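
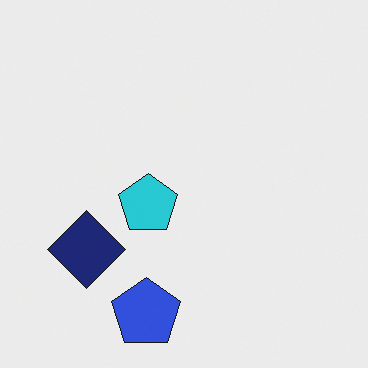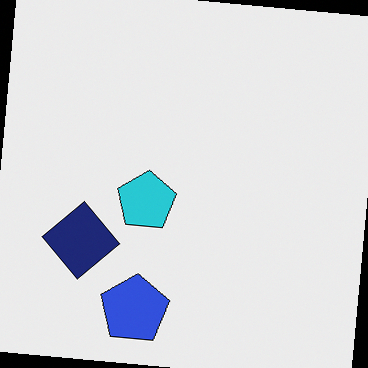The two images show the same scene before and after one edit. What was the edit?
Rotated clockwise by a small amount.

Every shape is tilted by the same angle and the image corners show triangular fill wedges — a whole-image rotation by a non-right angle.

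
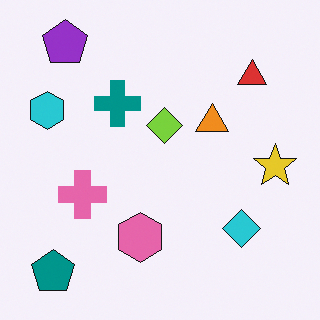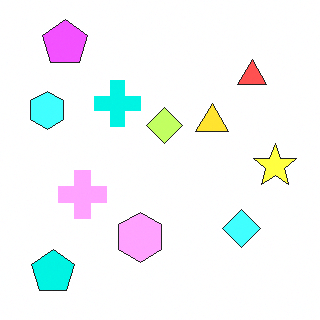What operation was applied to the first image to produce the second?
The image was noticeably brightened.

Every pixel — background and shapes alike — is uniformly brightened.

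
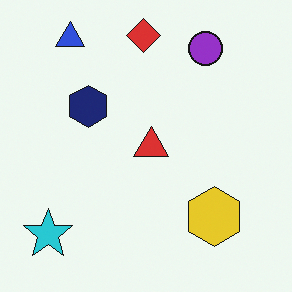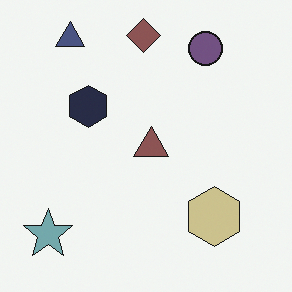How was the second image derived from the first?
The second image is the first made much more muted (saturation change).

All colors are more muted and greyish — a global saturation change.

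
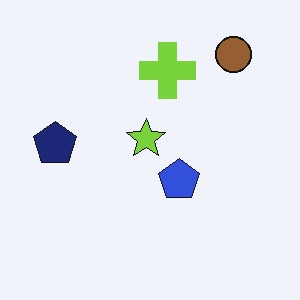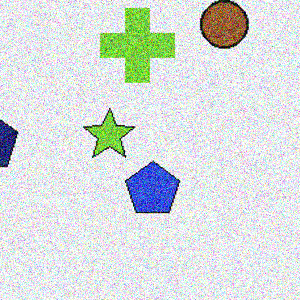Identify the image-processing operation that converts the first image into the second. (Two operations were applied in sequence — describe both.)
It was cropped slightly and scaled back up, then degraded with strong gaussian noise.

The visible shapes are larger and the field of view is narrower; shapes near the original edges may be partly or wholly outside the frame — a crop-and-rescale. Random speckle covers the whole image, including the flat background.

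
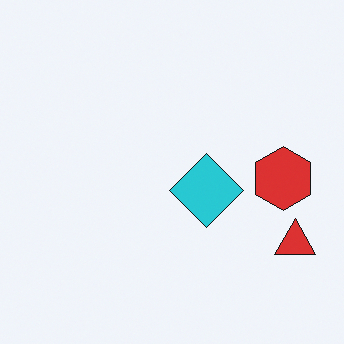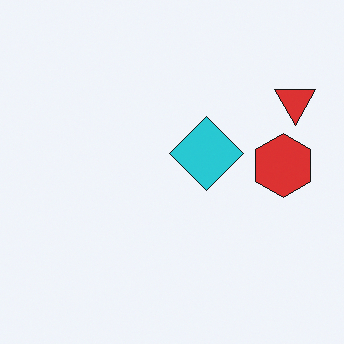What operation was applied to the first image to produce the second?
The second image is the first flipped vertically (top ↔ bottom).

The red triangle is in the bottom-right of the first image and the top-right of the second — shapes on opposite sides of the horizontal midline have swapped in a mirror flip.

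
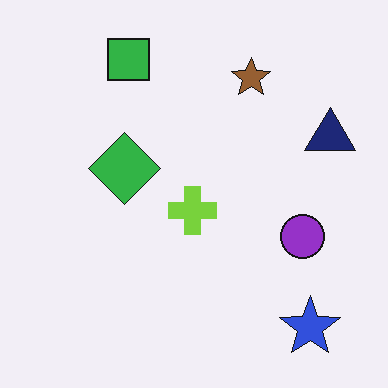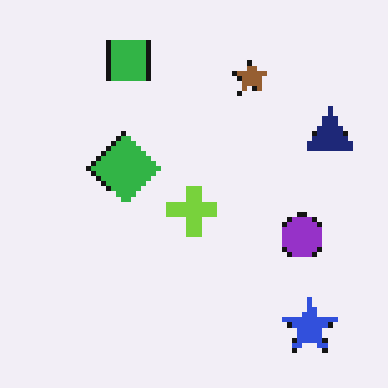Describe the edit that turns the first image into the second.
The second image is the first lightly pixelated (a mild mosaic effect).

Shapes are reduced to large square blocks; fine edges and outlines are lost — a downscale-then-upscale (mosaic) effect.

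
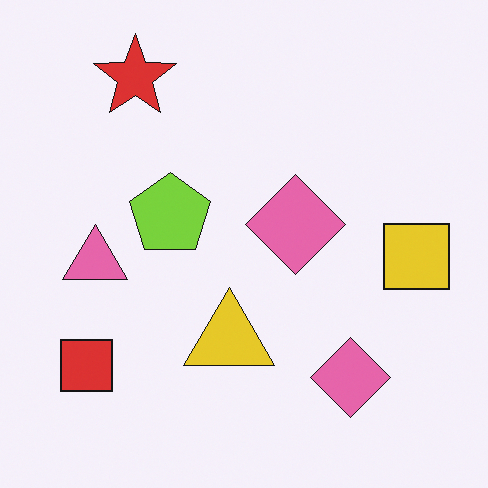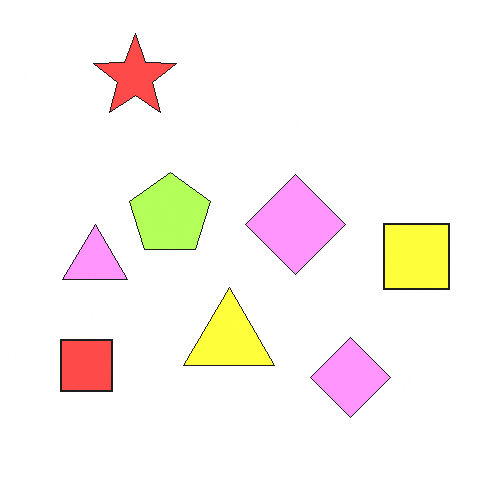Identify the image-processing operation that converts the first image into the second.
The transformation is: noticeably brightened.

Every pixel — background and shapes alike — is uniformly brightened.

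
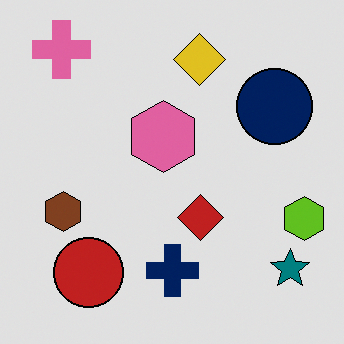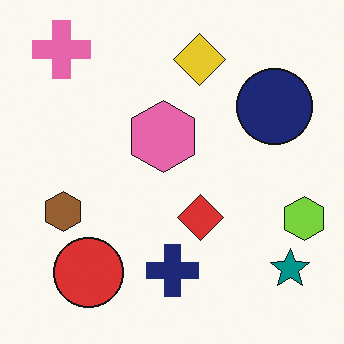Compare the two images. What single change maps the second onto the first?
The transformation is: moderately posterized.

Each flat color has snapped to a coarser quantized level — most visibly, the near-white background has dropped to a flat grey.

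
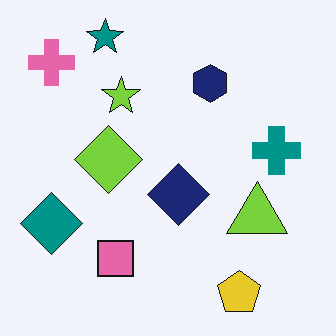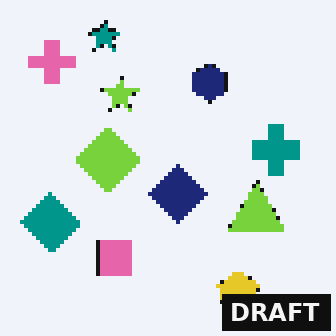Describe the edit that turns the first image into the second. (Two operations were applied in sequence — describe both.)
This is the original image mildly pixelated, then watermarked with the text "DRAFT" in the lower-right corner.

Shapes are reduced to large square blocks; fine edges and outlines are lost — a downscale-then-upscale (mosaic) effect. A dark label reading "DRAFT" appears in the lower-right corner.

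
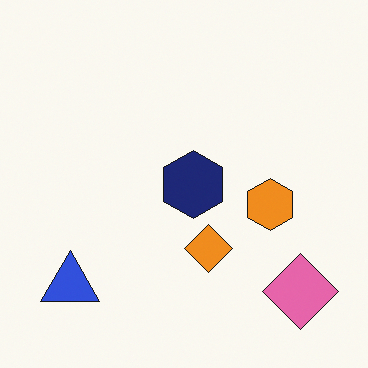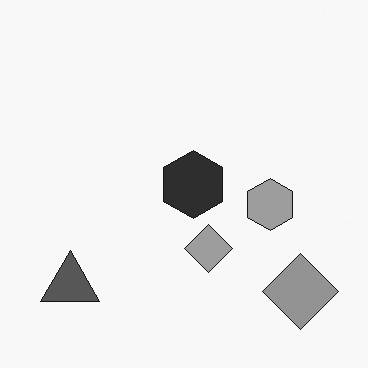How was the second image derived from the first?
Converted to grayscale.

All color is removed — every shape is now a shade of grey.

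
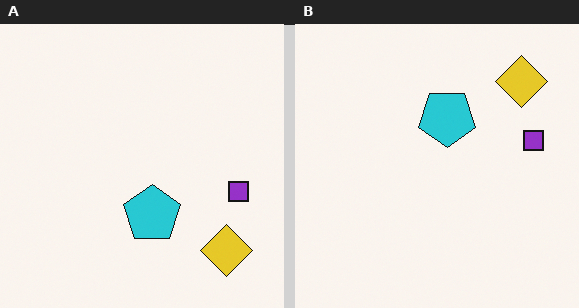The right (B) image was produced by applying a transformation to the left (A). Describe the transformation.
The right (B) image is the left (A) flipped vertically (top ↔ bottom).

The yellow diamond is in the bottom-right of the left (A) image and the top-right of the right (B) — shapes on opposite sides of the horizontal midline have swapped in a mirror flip.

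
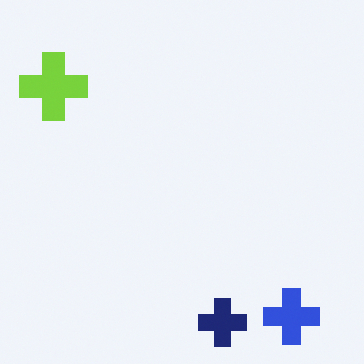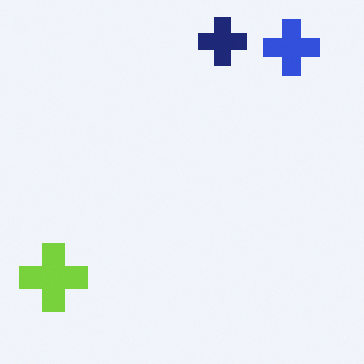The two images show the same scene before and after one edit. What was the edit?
It was flipped vertically (top ↔ bottom).

The navy cross is in the bottom of the first image and the top of the second — shapes on opposite sides of the horizontal midline have swapped in a mirror flip.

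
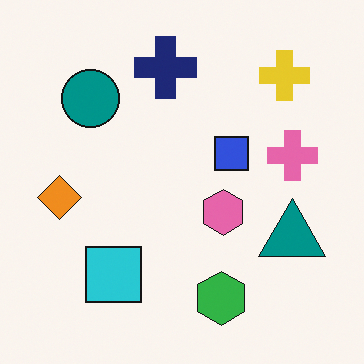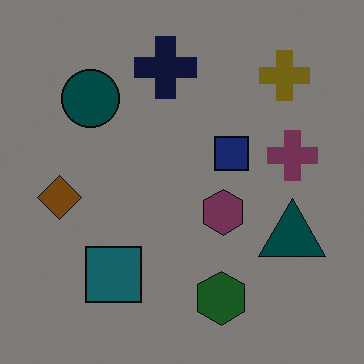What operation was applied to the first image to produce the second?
The transformation is: noticeably darkened.

Every pixel — background and shapes alike — is uniformly darkened.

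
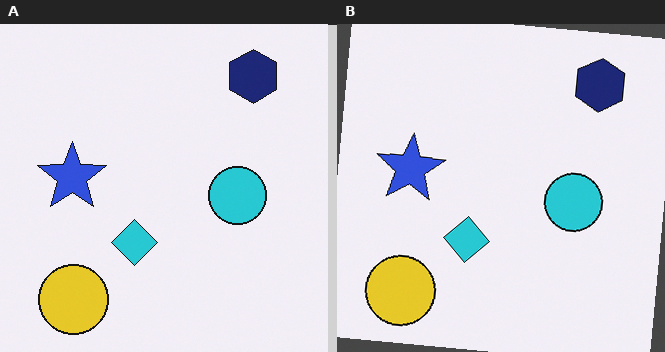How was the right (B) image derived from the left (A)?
Rotated clockwise by a slight angle.

Every shape is tilted by the same angle and the image corners show triangular fill wedges — a whole-image rotation by a non-right angle.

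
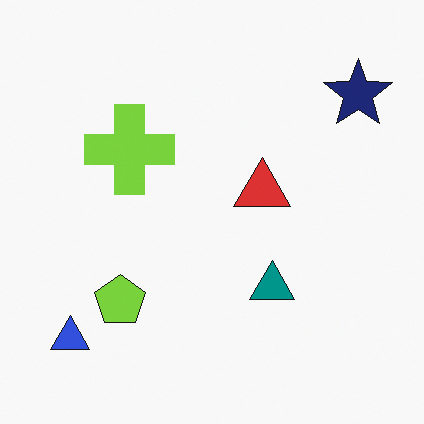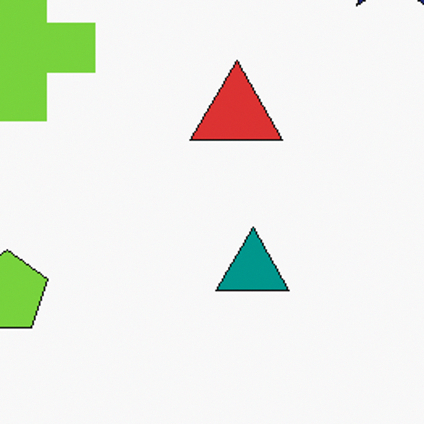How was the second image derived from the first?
The transformation is: cropped to a modestly smaller region and rescaled.

The visible shapes are larger and the field of view is narrower; shapes near the original edges may be partly or wholly outside the frame — a crop-and-rescale.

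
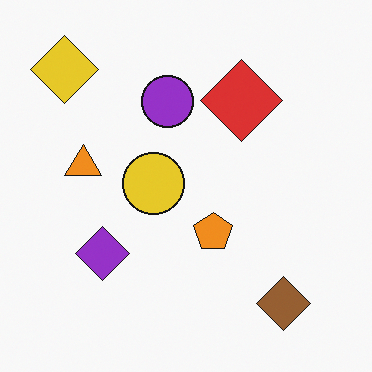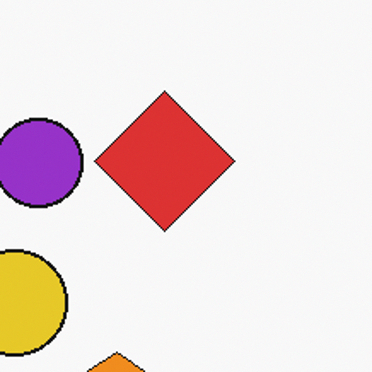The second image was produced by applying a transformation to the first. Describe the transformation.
This is the original image cropped tightly and scaled back up.

The visible shapes are larger and the field of view is narrower; shapes near the original edges may be partly or wholly outside the frame — a crop-and-rescale.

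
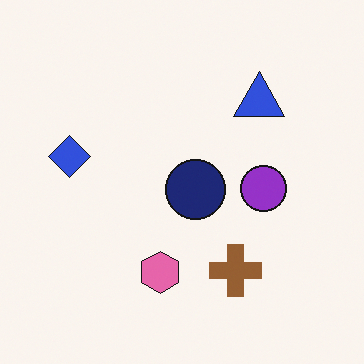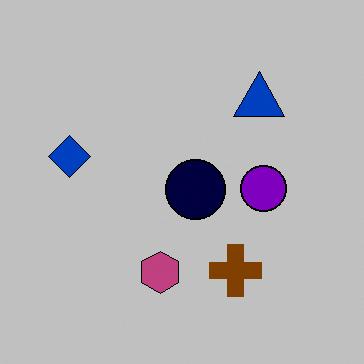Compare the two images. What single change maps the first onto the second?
The image was aggressively posterized.

Each flat color has snapped to a coarser quantized level — most visibly, the near-white background has dropped to a flat grey.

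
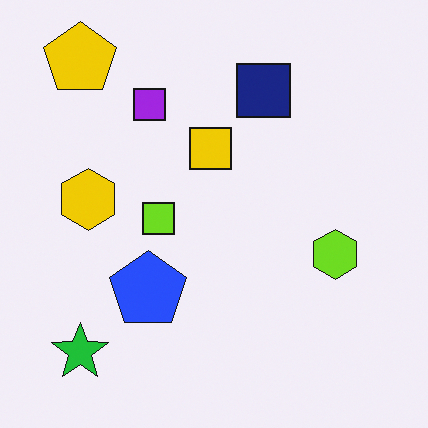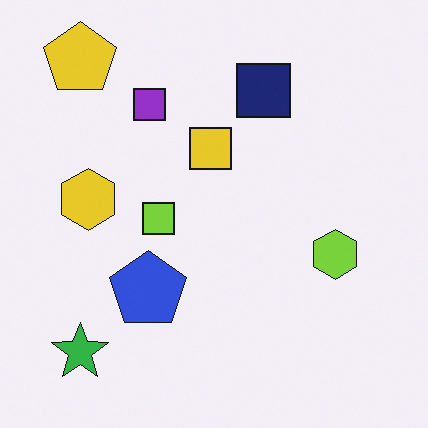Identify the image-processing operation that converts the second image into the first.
Slightly oversaturated.

All colors are more vivid — a global saturation change.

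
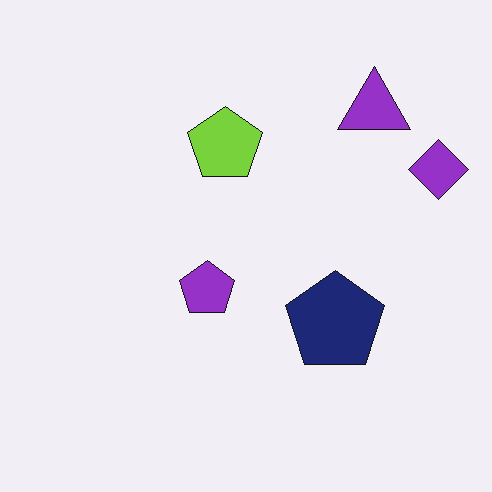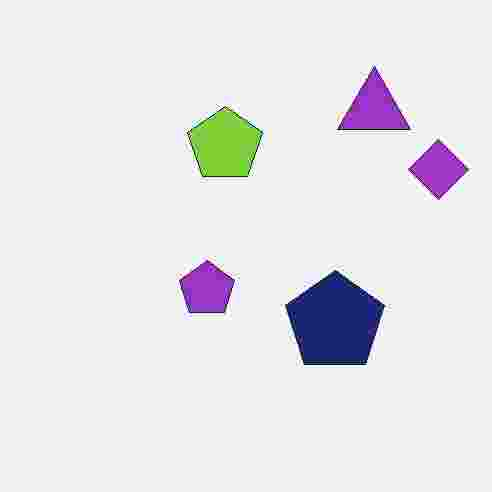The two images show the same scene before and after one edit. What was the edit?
The second image is the first heavily JPEG-compressed with obvious blocking artifacts.

Blocky 8×8 compression artifacts appear around shape edges and the flat background shows ringing — characteristic JPEG degradation.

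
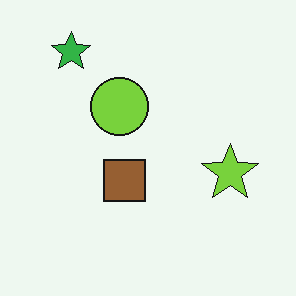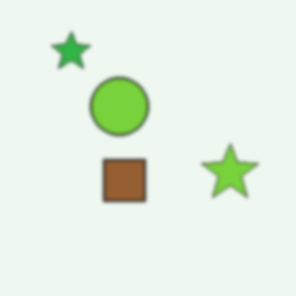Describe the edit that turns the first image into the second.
The second image is the first given a subtle gaussian blur.

Shape edges and outlines are uniformly softened across the whole image.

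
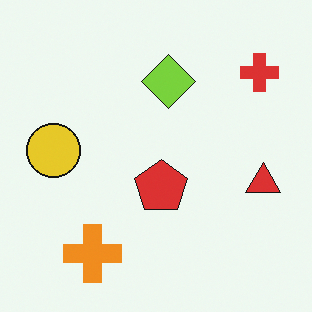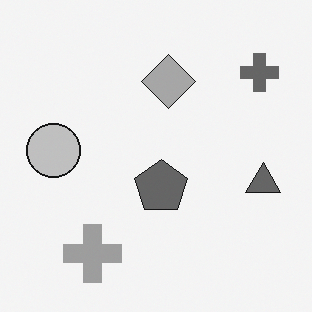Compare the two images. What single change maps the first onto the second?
The image was converted to grayscale.

All color is removed — every shape is now a shade of grey.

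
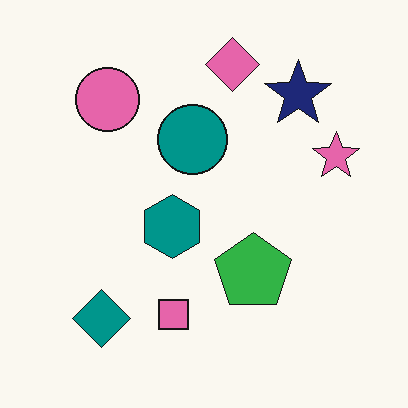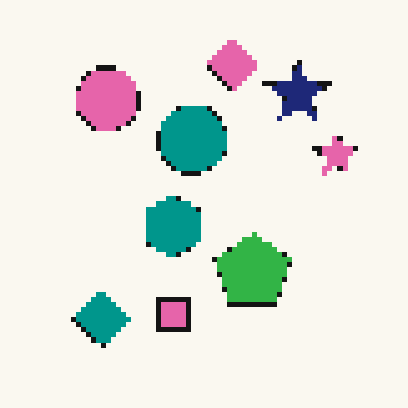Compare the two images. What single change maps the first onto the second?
The transformation is: mildly pixelated.

Shapes are reduced to large square blocks; fine edges and outlines are lost — a downscale-then-upscale (mosaic) effect.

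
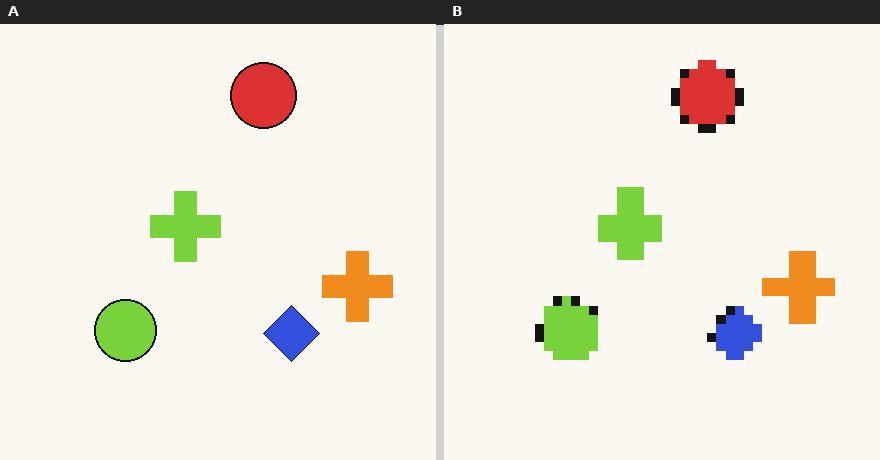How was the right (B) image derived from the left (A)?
The right (B) image is the left (A) coarsely pixelated.

Shapes are reduced to large square blocks; fine edges and outlines are lost — a downscale-then-upscale (mosaic) effect.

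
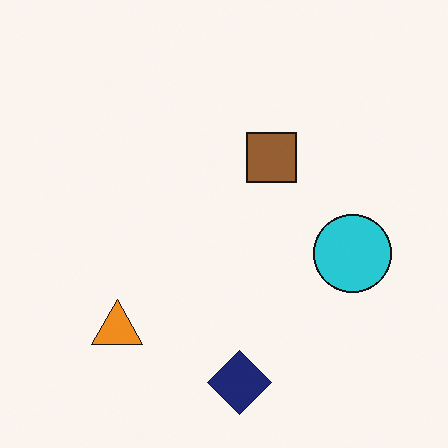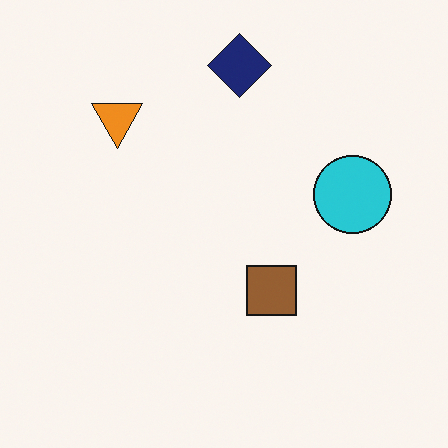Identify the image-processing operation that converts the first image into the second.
It was flipped vertically (top ↔ bottom).

The navy diamond is in the bottom of the first image and the top of the second — shapes on opposite sides of the horizontal midline have swapped in a mirror flip.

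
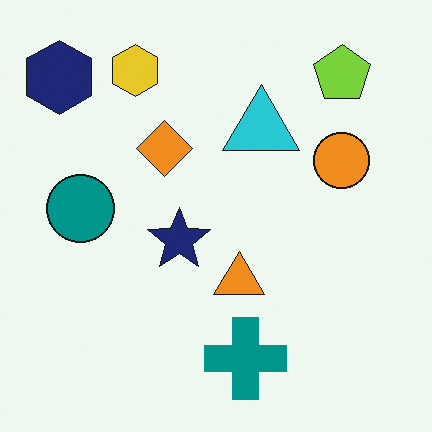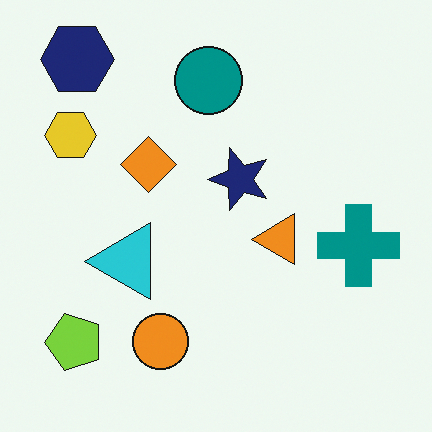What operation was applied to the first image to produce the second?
This is the original image transposed (reflected across the top-left ↔ bottom-right diagonal).

Shapes have swapped their row and column positions — what was in the top-right is now in the bottom-left — a diagonal reflection.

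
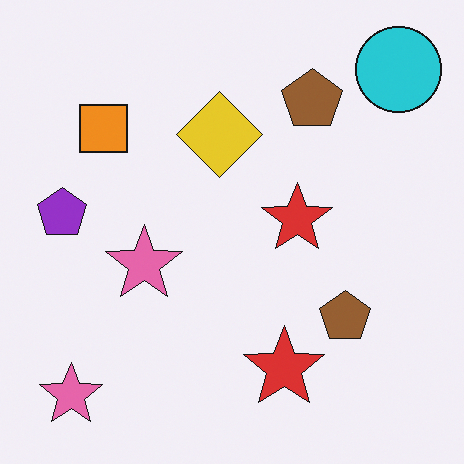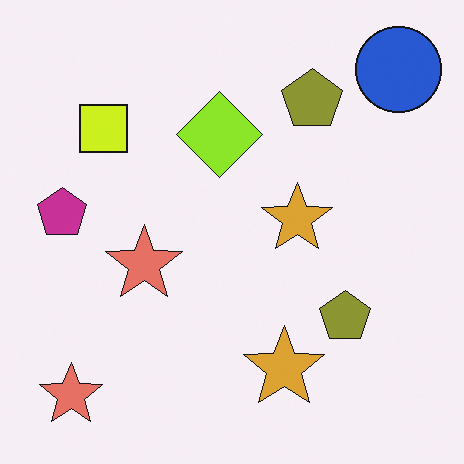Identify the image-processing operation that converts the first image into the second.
It was hue-shifted slightly.

Every shape's color has rotated by the same amount around the hue wheel — a uniform hue shift.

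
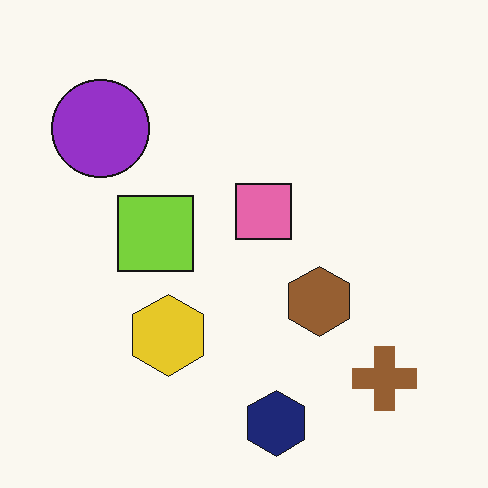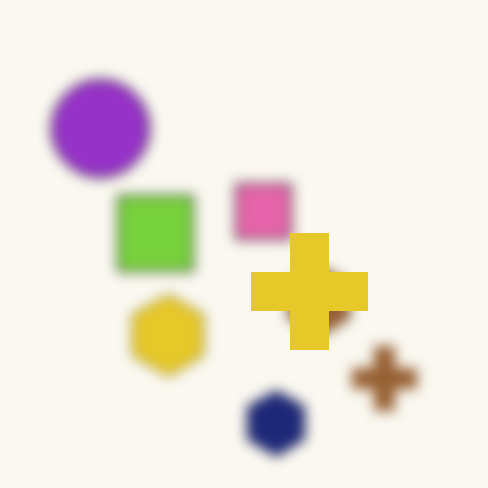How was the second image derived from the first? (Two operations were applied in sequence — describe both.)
The image was heavily blurred, then overlaid with an additional yellow cross.

Shape edges and outlines are uniformly softened across the whole image. A yellow cross appears in the second image that is absent from the first.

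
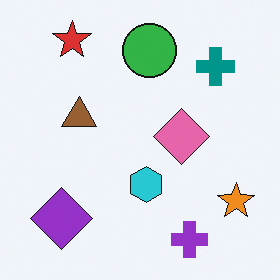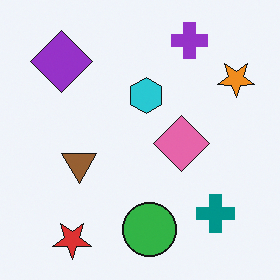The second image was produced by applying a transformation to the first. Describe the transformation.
It was flipped vertically (top ↔ bottom).

The red star is in the top-left of the first image and the bottom-left of the second — shapes on opposite sides of the horizontal midline have swapped in a mirror flip.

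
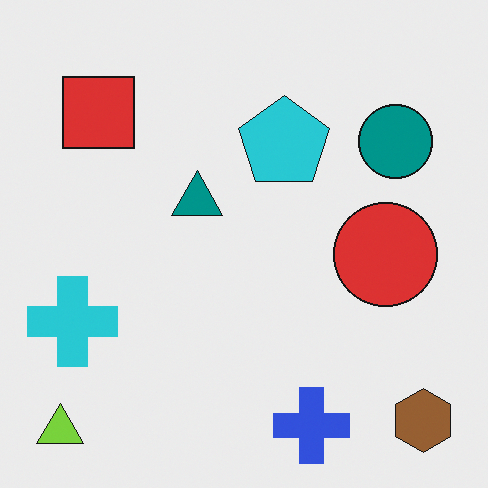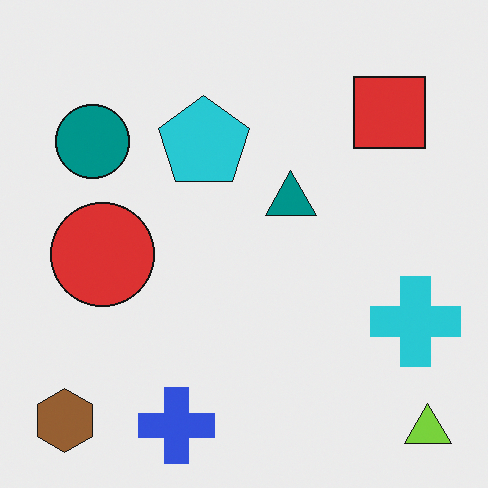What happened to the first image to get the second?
It was flipped horizontally (left ↔ right).

The lime triangle is in the bottom-left of the first image and the bottom-right of the second — shapes on opposite sides of the vertical midline have swapped in a mirror flip.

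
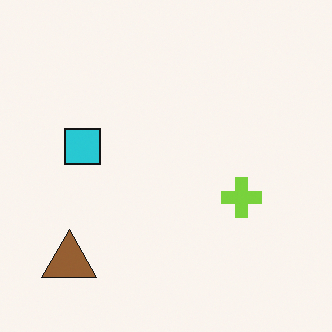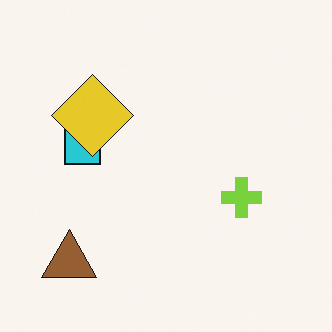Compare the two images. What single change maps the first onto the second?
Overlaid with an additional yellow diamond.

A yellow diamond appears in the second image that is absent from the first.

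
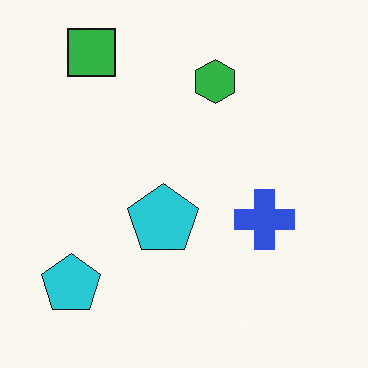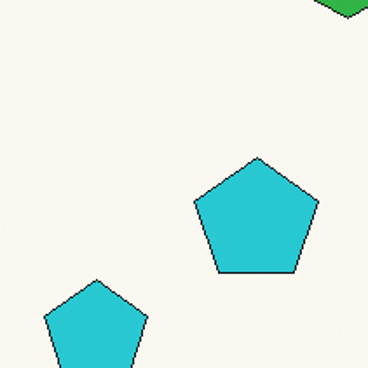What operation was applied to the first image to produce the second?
The second image is the first cropped tightly and scaled back up.

The visible shapes are larger and the field of view is narrower; shapes near the original edges may be partly or wholly outside the frame — a crop-and-rescale.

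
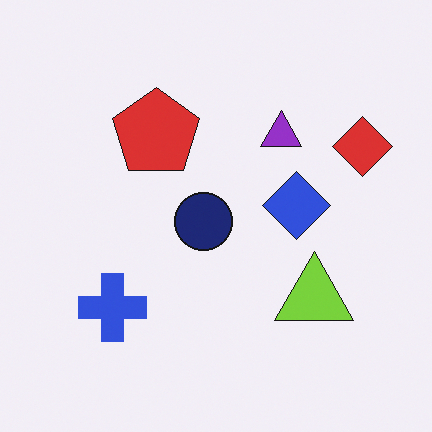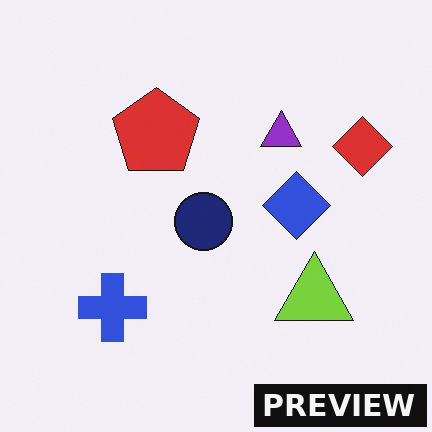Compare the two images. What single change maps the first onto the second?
The second image is the first watermarked with the text "PREVIEW" in the lower-right corner.

A dark label reading "PREVIEW" appears in the lower-right corner.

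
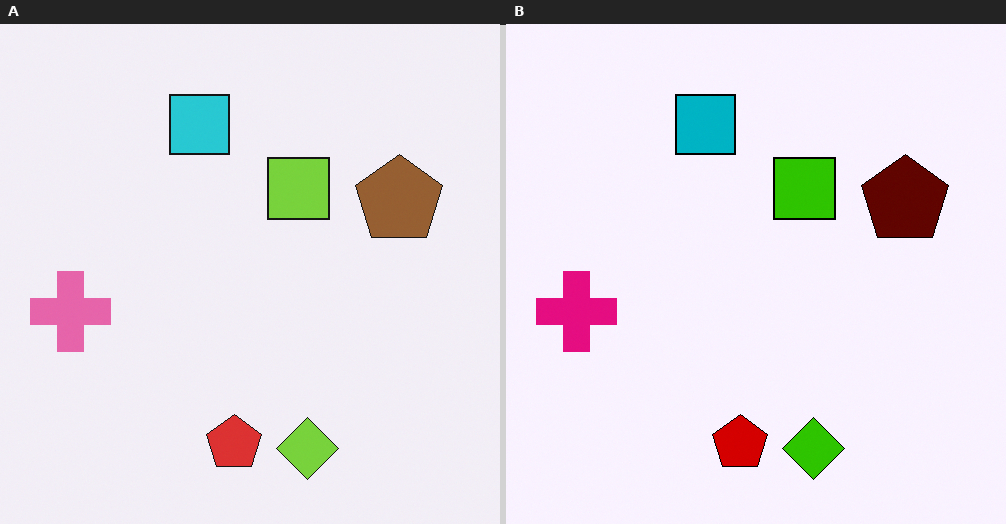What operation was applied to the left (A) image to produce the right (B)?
The transformation is: boosted in contrast.

Tones are pushed away from mid-grey across the whole image — a global contrast change.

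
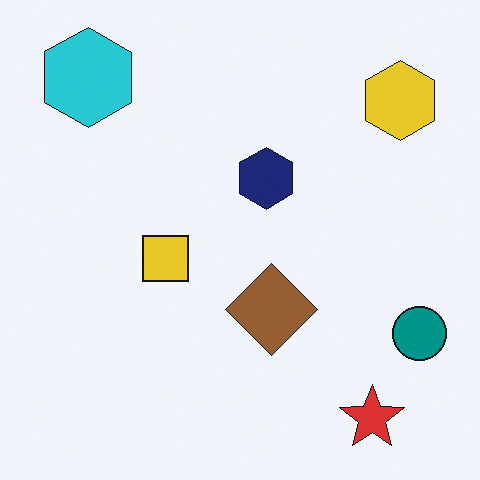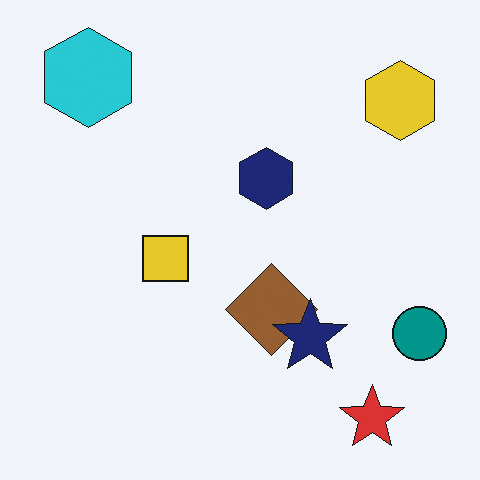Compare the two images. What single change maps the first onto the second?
Overlaid with an additional navy star.

A navy star appears in the second image that is absent from the first.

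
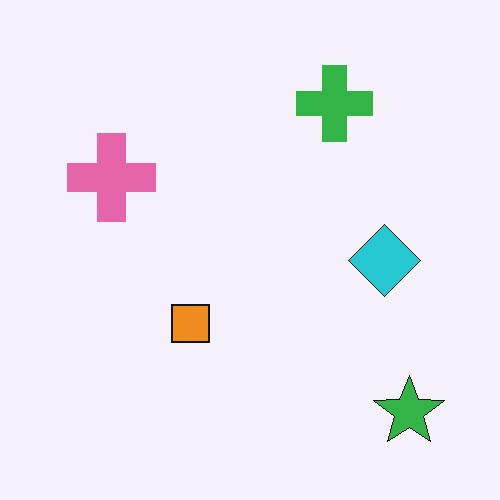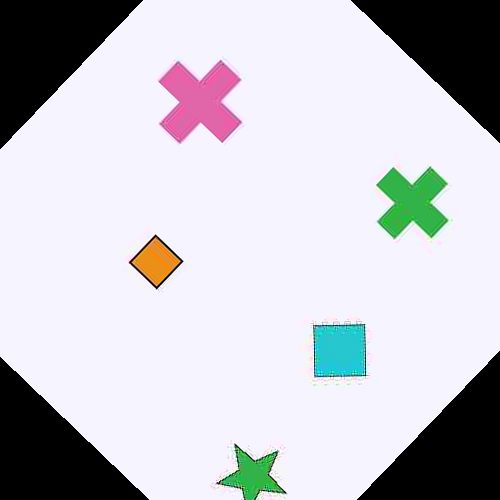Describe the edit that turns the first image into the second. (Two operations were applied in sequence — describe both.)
The second image is the first heavily JPEG-compressed with obvious blocking artifacts, then rotated clockwise by a large amount — several tens of degrees.

Blocky 8×8 compression artifacts appear around shape edges and the flat background shows ringing — characteristic JPEG degradation. Every shape is tilted by the same angle and the image corners show triangular fill wedges — a whole-image rotation by a non-right angle.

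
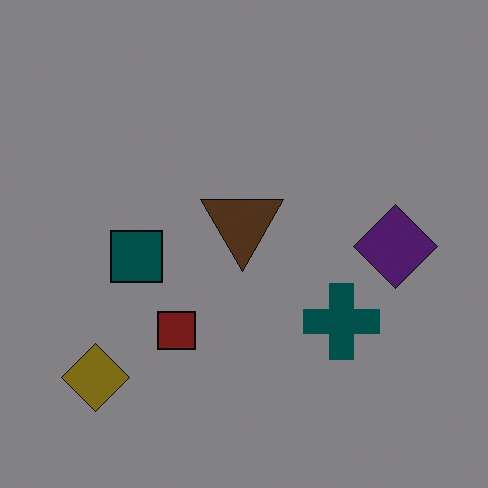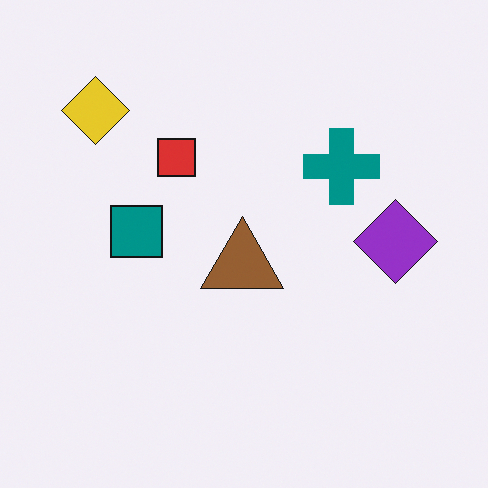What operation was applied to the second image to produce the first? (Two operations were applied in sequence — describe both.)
The first image is the second flipped vertically (top ↔ bottom), then noticeably darkened.

The yellow diamond is in the top-left of the second image and the bottom-left of the first — shapes on opposite sides of the horizontal midline have swapped in a mirror flip. Every pixel — background and shapes alike — is uniformly darkened.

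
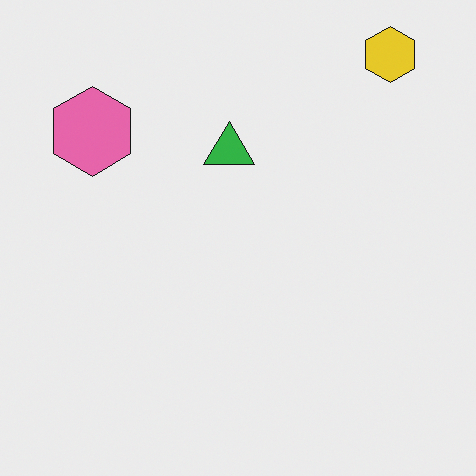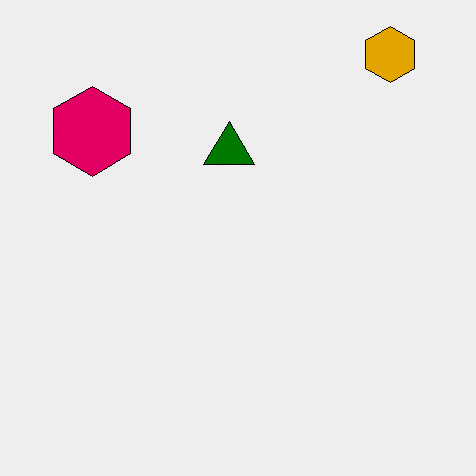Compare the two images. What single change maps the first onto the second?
This is the original image boosted in contrast.

Tones are pushed away from mid-grey across the whole image — a global contrast change.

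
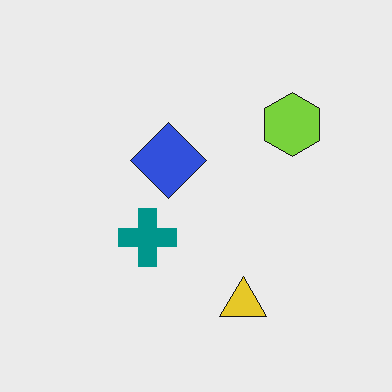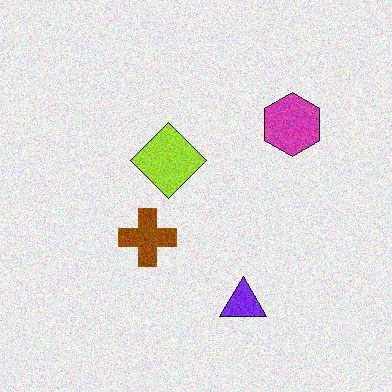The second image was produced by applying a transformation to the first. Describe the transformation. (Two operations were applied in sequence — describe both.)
The transformation is: hue-shifted by a large amount, then degraded with moderate additive noise.

Every shape's color has rotated by the same amount around the hue wheel — a uniform hue shift. Random speckle covers the whole image, including the flat background.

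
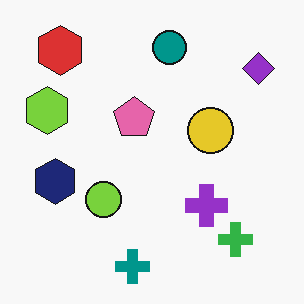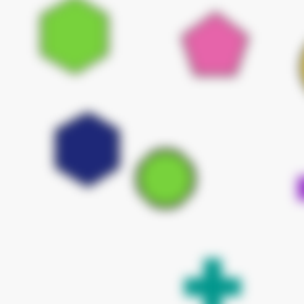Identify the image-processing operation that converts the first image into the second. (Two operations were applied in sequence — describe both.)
This is the original image noticeably gaussian-blurred, then cropped tightly and scaled back up.

Shape edges and outlines are uniformly softened across the whole image. The visible shapes are larger and the field of view is narrower; shapes near the original edges may be partly or wholly outside the frame — a crop-and-rescale.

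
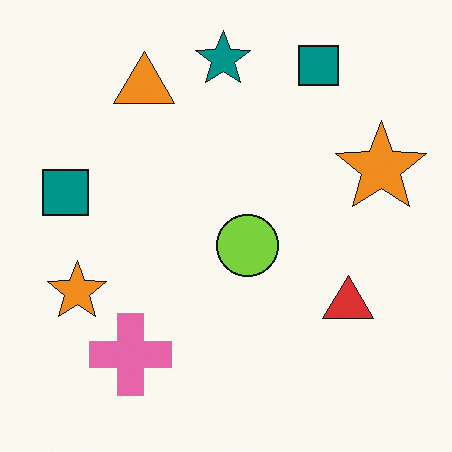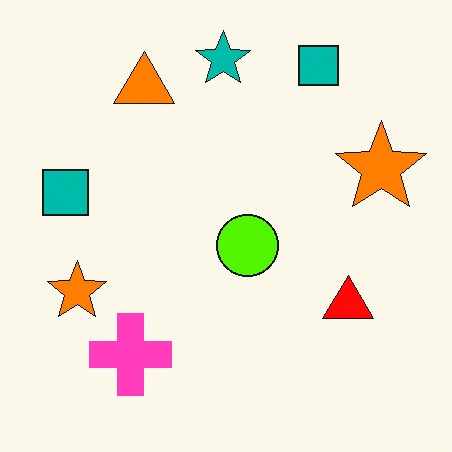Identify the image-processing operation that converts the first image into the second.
The image was heavily oversaturated.

All colors are more vivid — a global saturation change.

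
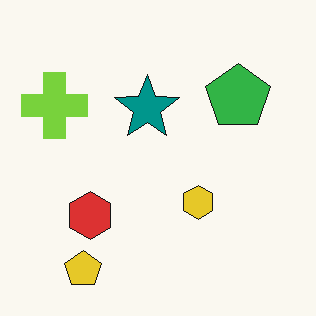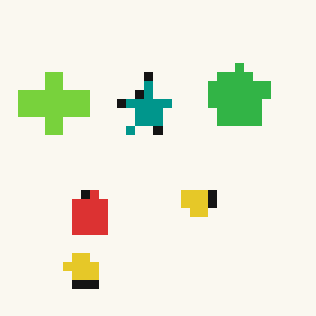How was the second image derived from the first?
Heavily pixelated into large blocks.

Shapes are reduced to large square blocks; fine edges and outlines are lost — a downscale-then-upscale (mosaic) effect.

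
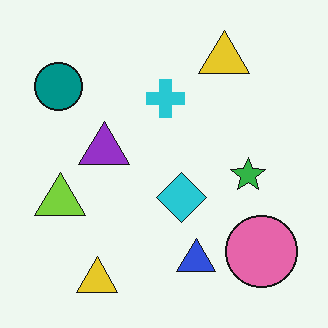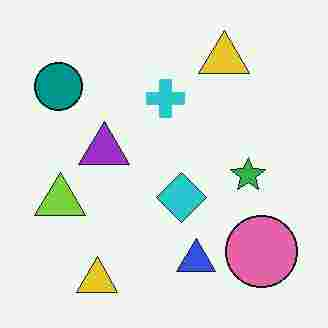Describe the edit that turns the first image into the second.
It was degraded with heavy JPEG compression.

Blocky 8×8 compression artifacts appear around shape edges and the flat background shows ringing — characteristic JPEG degradation.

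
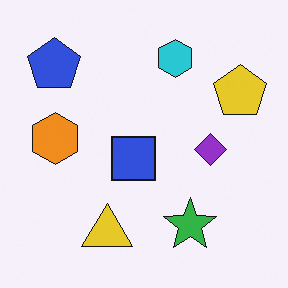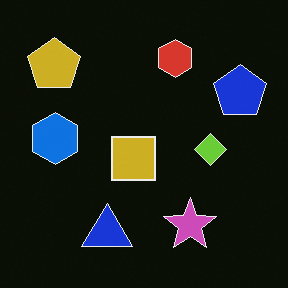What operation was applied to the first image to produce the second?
Color-inverted (negative).

The light background has become dark and every shape's color is its complement — a photographic negative.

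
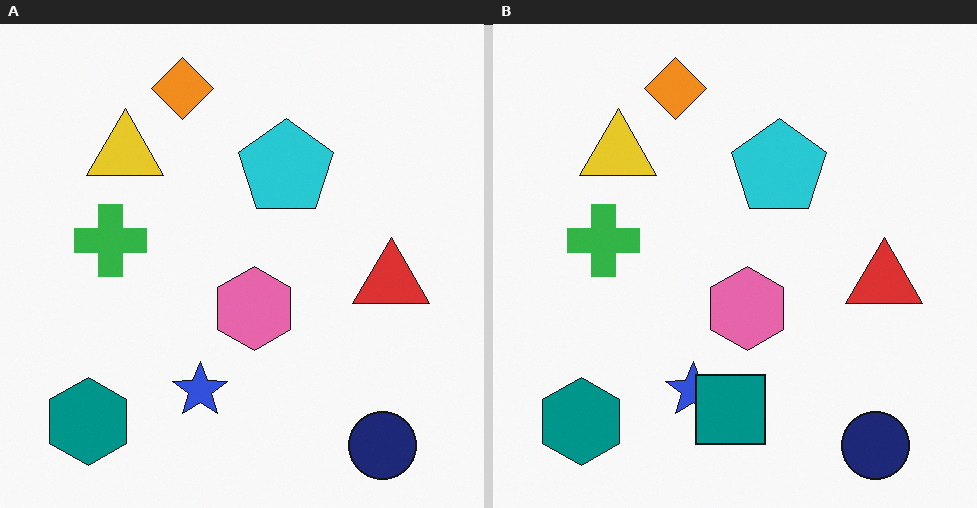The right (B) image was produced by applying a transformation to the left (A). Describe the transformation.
It was overlaid with an additional teal square.

A teal square appears in the right (B) image that is absent from the left (A).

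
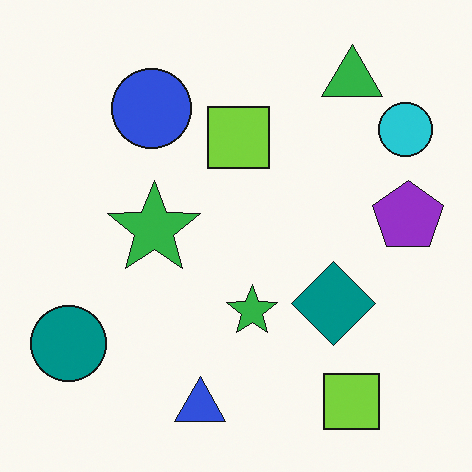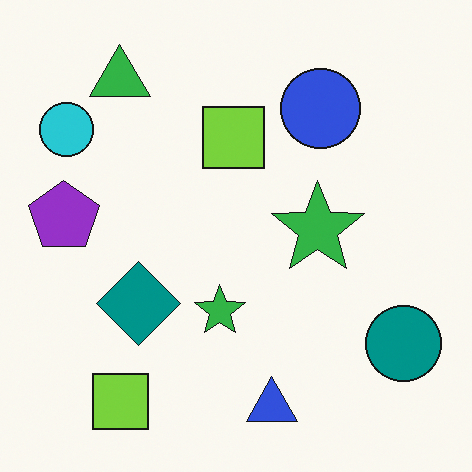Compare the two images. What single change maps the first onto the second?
It was flipped horizontally (left ↔ right).

The purple pentagon is in the right of the first image and the left of the second — shapes on opposite sides of the vertical midline have swapped in a mirror flip.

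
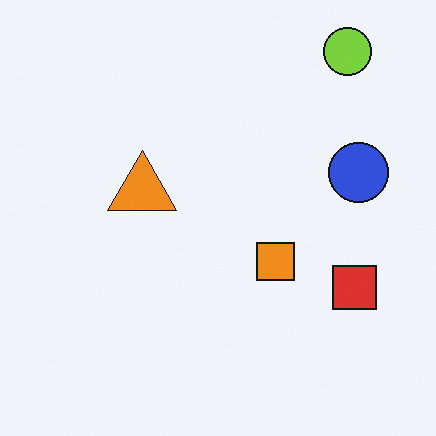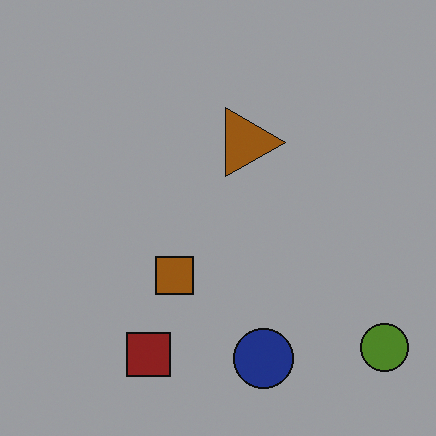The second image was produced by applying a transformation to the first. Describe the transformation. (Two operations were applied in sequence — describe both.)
The image was rotated 90° clockwise, then substantially darkened.

The lime circle sits in the top-right of the first image and the bottom-right of the second — consistent with a whole-image 90° clockwise rotation. Every pixel — background and shapes alike — is uniformly darkened.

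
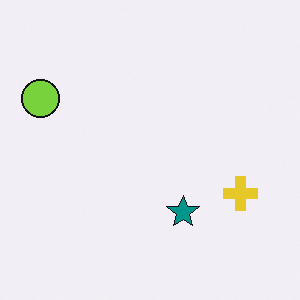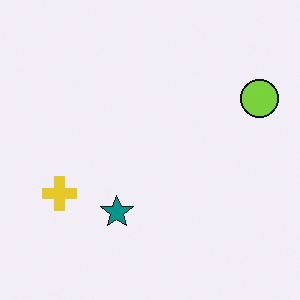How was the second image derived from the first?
The transformation is: flipped horizontally (left ↔ right).

The lime circle is in the top-left of the first image and the top-right of the second — shapes on opposite sides of the vertical midline have swapped in a mirror flip.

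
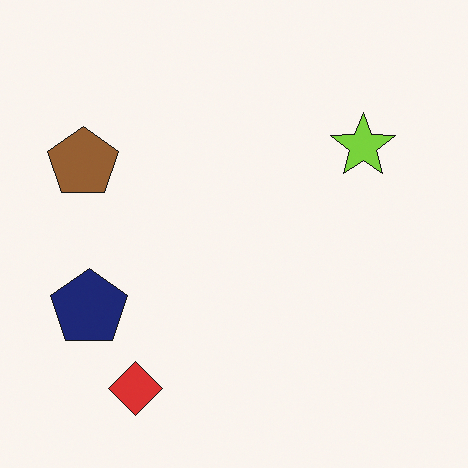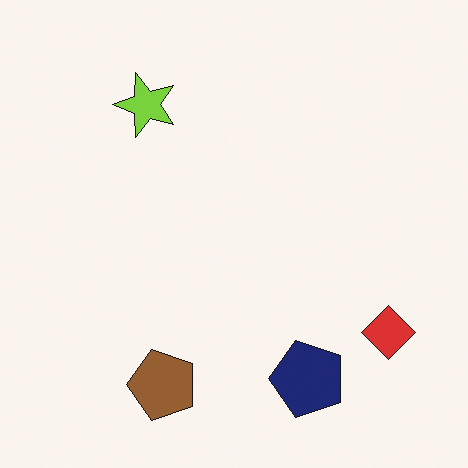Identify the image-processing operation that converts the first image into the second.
The transformation is: rotated 90° counter-clockwise.

The red diamond sits in the bottom-left of the first image and the bottom-right of the second — consistent with a whole-image 90° counter-clockwise rotation.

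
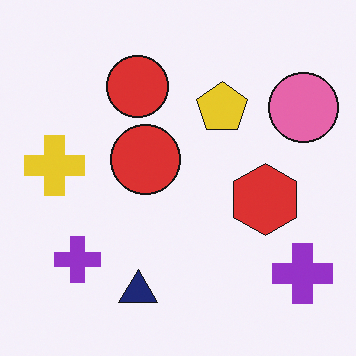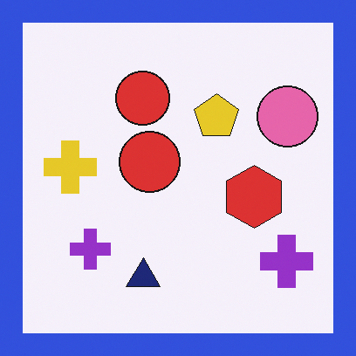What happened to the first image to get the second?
Framed with a blue border.

A solid blue frame runs around the edge of the second image, with the content slightly shrunk inside it.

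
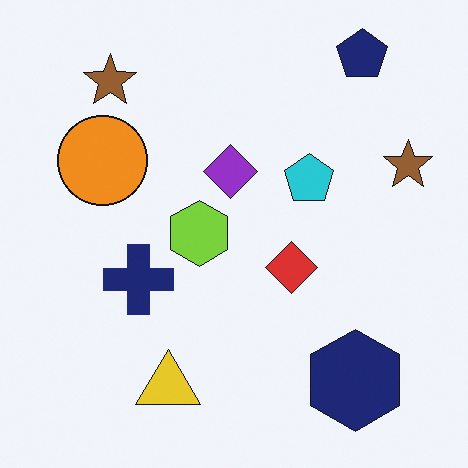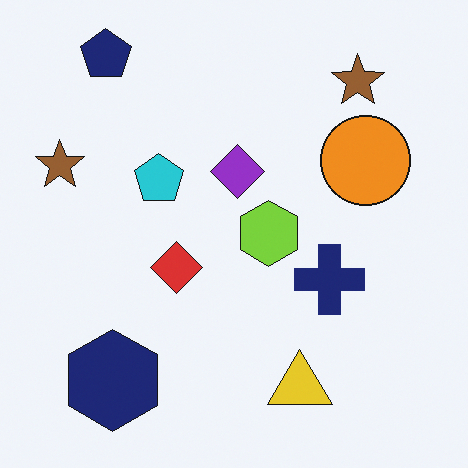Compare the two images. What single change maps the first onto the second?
The transformation is: flipped horizontally (left ↔ right).

The orange circle is in the left of the first image and the right of the second — shapes on opposite sides of the vertical midline have swapped in a mirror flip.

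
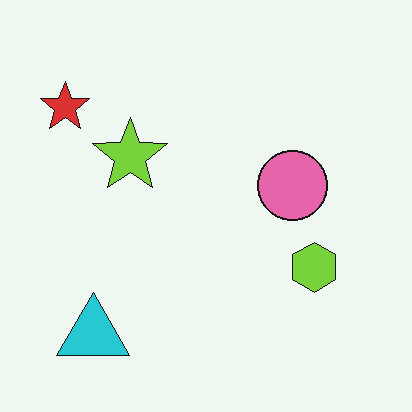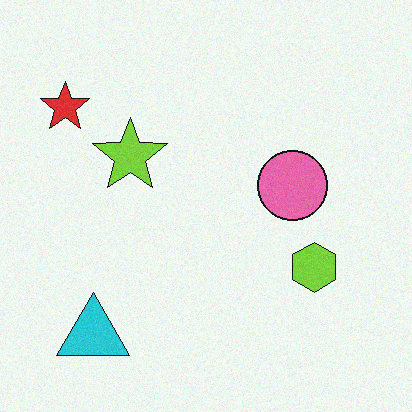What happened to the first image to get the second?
The image was degraded with a light layer of grain.

Random speckle covers the whole image, including the flat background.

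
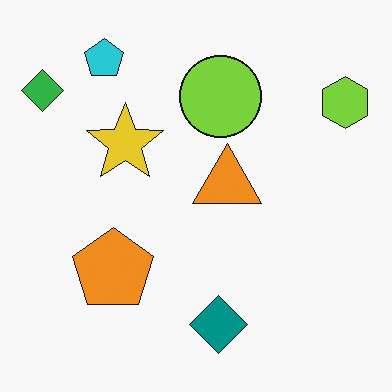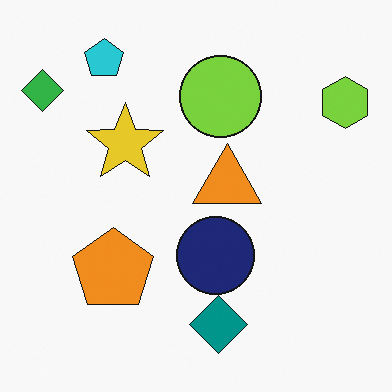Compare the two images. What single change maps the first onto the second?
The image was overlaid with an additional navy circle.

A navy circle appears in the second image that is absent from the first.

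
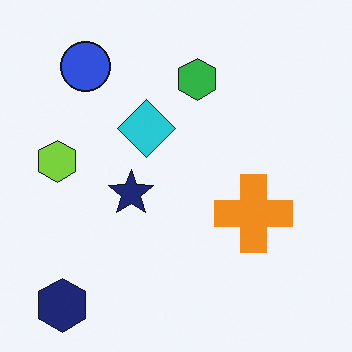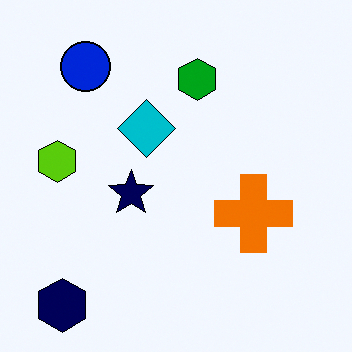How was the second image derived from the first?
Given slightly increased contrast.

Tones are pushed away from mid-grey across the whole image — a global contrast change.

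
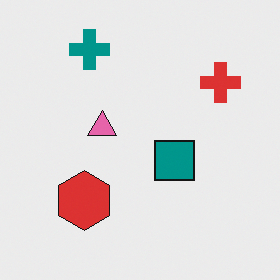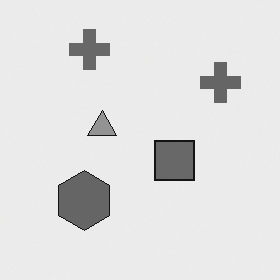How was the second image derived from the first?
It was converted to grayscale.

All color is removed — every shape is now a shade of grey.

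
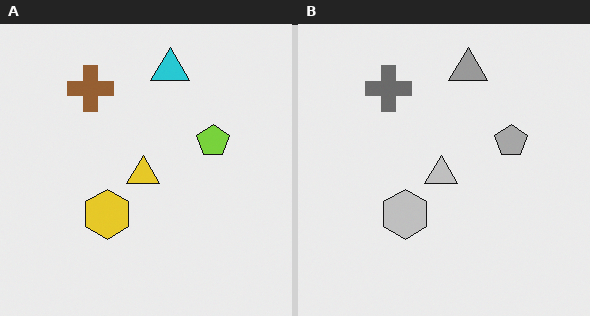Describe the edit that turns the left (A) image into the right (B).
The image was converted to grayscale.

All color is removed — every shape is now a shade of grey.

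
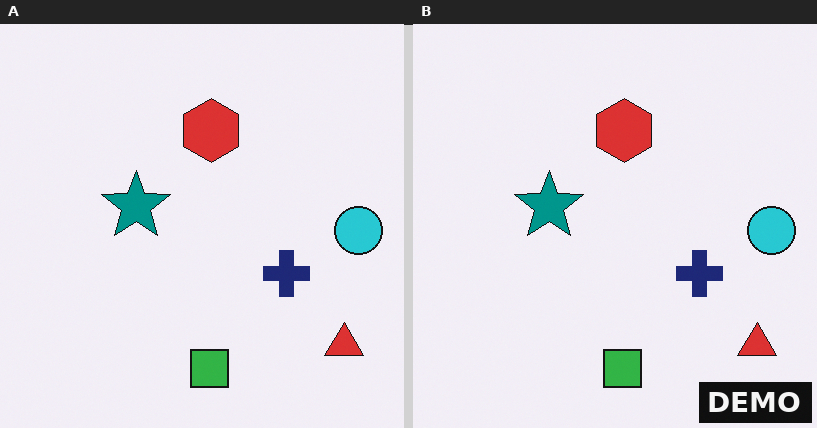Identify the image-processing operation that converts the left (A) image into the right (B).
This is the original image watermarked with the text "DEMO" in the lower-right corner.

A dark label reading "DEMO" appears in the lower-right corner.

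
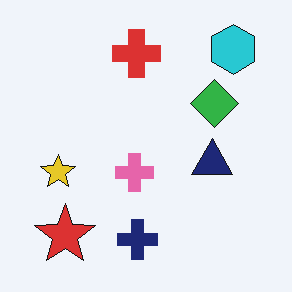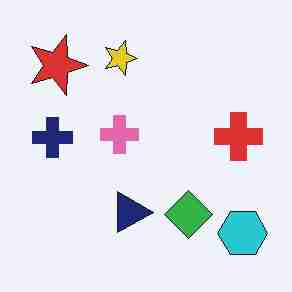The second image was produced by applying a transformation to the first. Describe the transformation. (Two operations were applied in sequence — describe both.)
The image was rotated 90° clockwise, then heavily JPEG-compressed with obvious blocking artifacts.

The cyan hexagon sits in the top-right of the first image and the bottom-right of the second — consistent with a whole-image 90° clockwise rotation. Blocky 8×8 compression artifacts appear around shape edges and the flat background shows ringing — characteristic JPEG degradation.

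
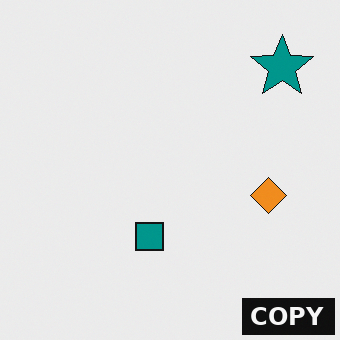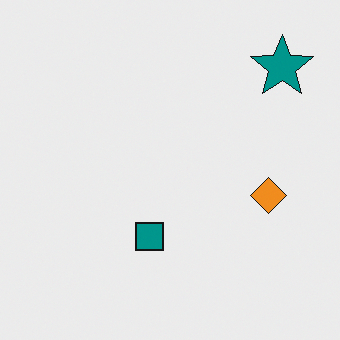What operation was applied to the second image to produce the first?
The transformation is: watermarked with the text "COPY" in the lower-right corner.

A dark label reading "COPY" appears in the lower-right corner.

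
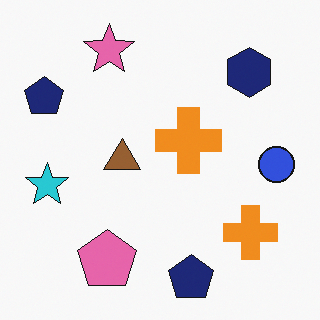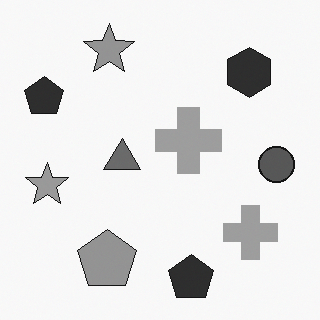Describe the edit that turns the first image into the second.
The second image is the first converted to grayscale.

All color is removed — every shape is now a shade of grey.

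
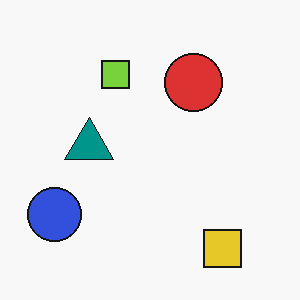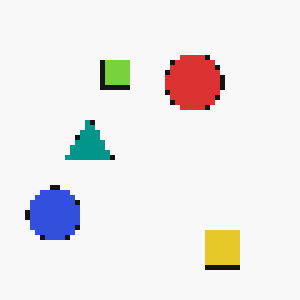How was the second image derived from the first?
The second image is the first lightly pixelated (a mild mosaic effect).

Shapes are reduced to large square blocks; fine edges and outlines are lost — a downscale-then-upscale (mosaic) effect.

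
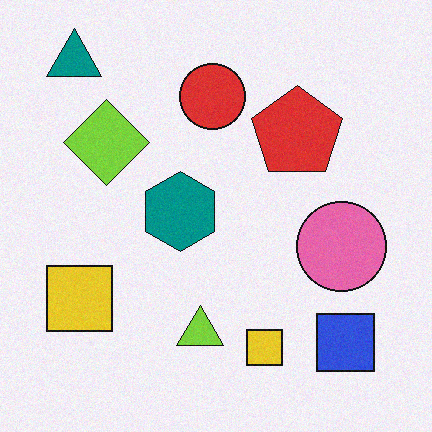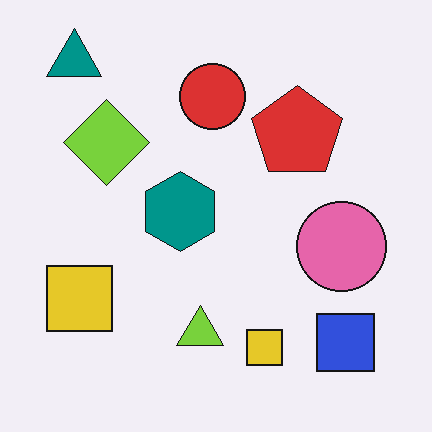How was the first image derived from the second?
Degraded with a light layer of grain.

Random speckle covers the whole image, including the flat background.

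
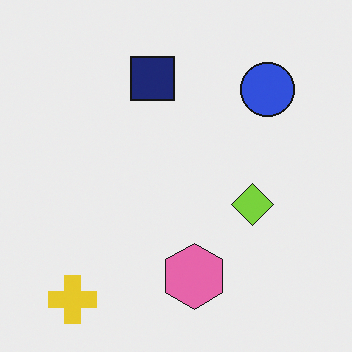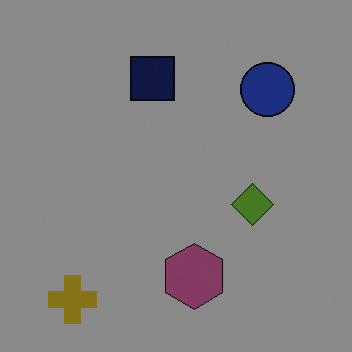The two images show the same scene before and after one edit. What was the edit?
The image was substantially darkened.

Every pixel — background and shapes alike — is uniformly darkened.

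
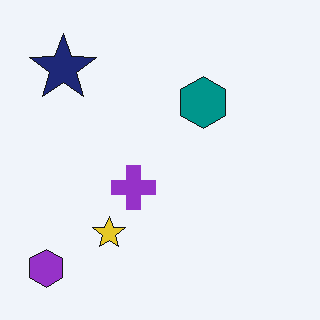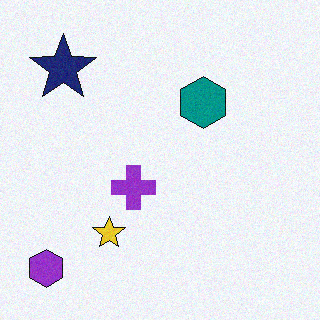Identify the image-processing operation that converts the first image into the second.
It was degraded with subtle gaussian noise.

Random speckle covers the whole image, including the flat background.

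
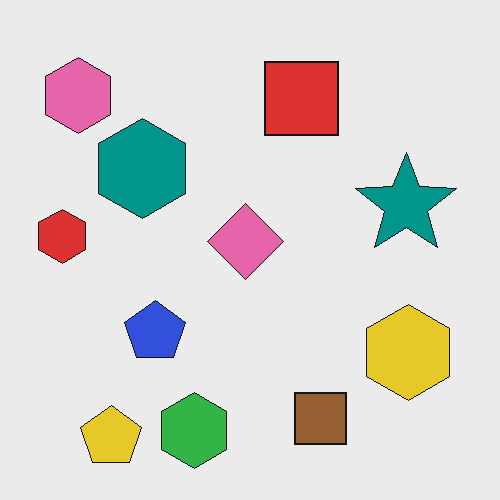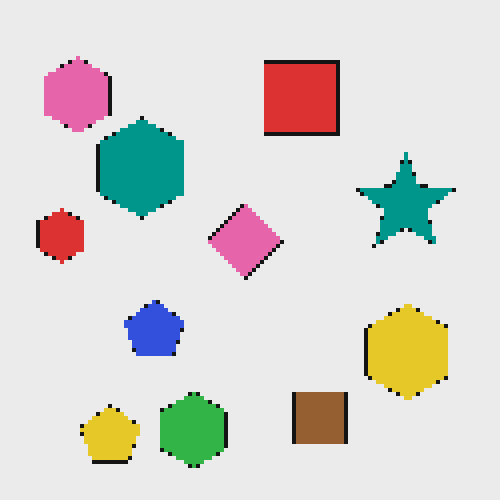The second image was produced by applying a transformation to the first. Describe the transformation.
It was lightly pixelated (a mild mosaic effect).

Shapes are reduced to large square blocks; fine edges and outlines are lost — a downscale-then-upscale (mosaic) effect.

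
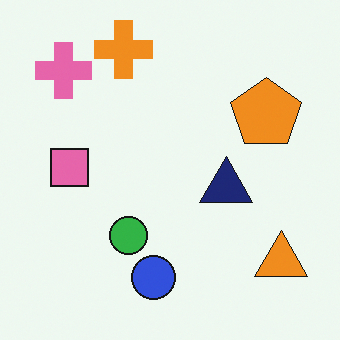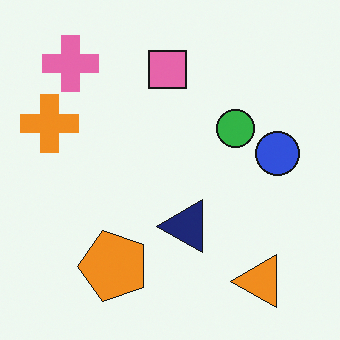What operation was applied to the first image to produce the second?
This is the original image transposed (reflected across the top-left ↔ bottom-right diagonal).

Shapes have swapped their row and column positions — what was in the top-right is now in the bottom-left — a diagonal reflection.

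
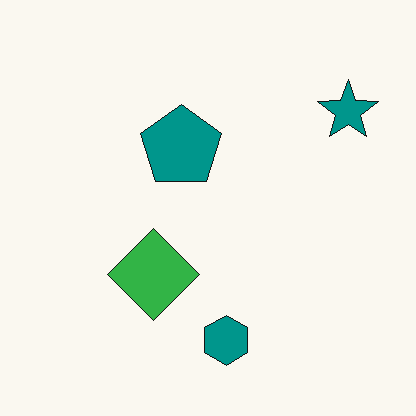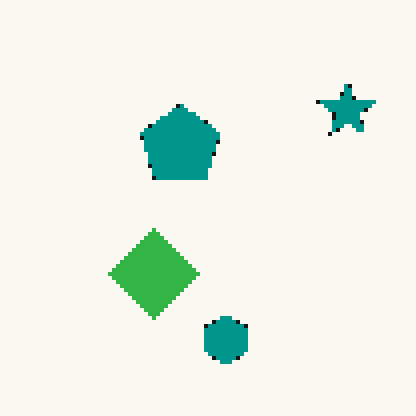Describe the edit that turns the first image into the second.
This is the original image lightly pixelated (a mild mosaic effect).

Shapes are reduced to large square blocks; fine edges and outlines are lost — a downscale-then-upscale (mosaic) effect.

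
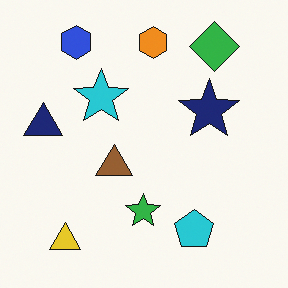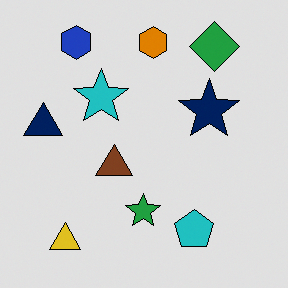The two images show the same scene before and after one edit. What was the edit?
Moderately posterized.

Each flat color has snapped to a coarser quantized level — most visibly, the near-white background has dropped to a flat grey.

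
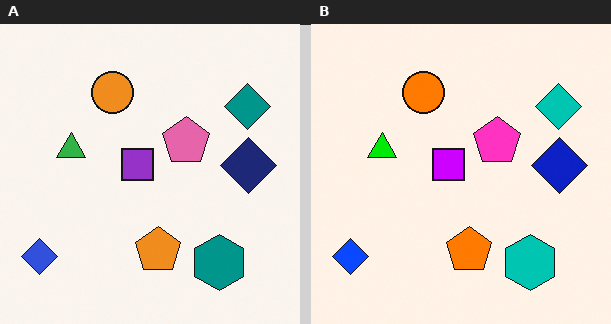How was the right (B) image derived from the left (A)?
The transformation is: heavily oversaturated.

All colors are more vivid — a global saturation change.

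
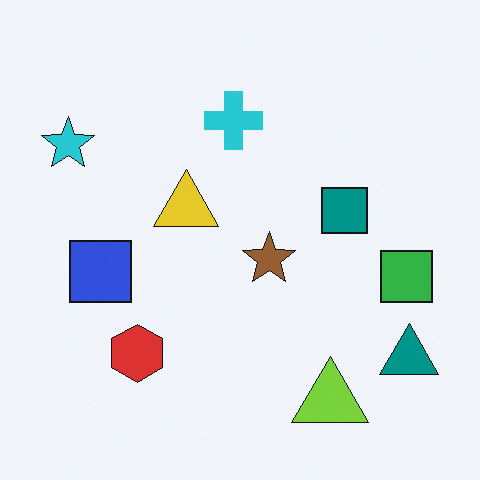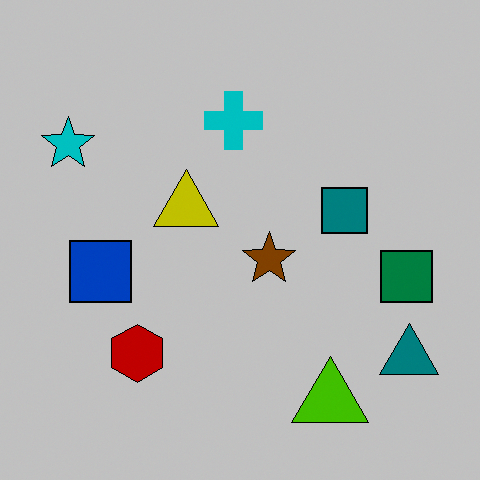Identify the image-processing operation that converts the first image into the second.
It was aggressively posterized.

Each flat color has snapped to a coarser quantized level — most visibly, the near-white background has dropped to a flat grey.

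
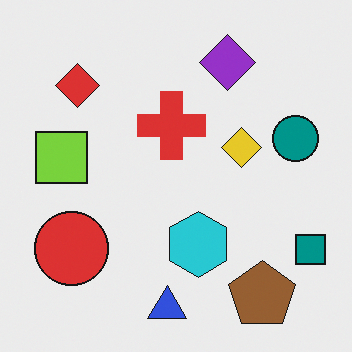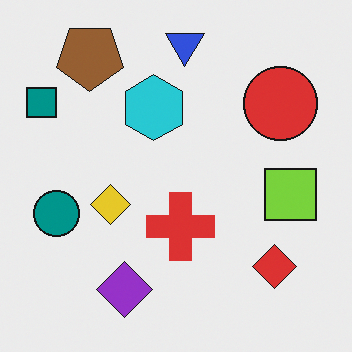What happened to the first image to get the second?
This is the original image rotated 180°.

The teal square sits in the bottom-right of the first image and the top-left of the second — consistent with a whole-image 180° rotation.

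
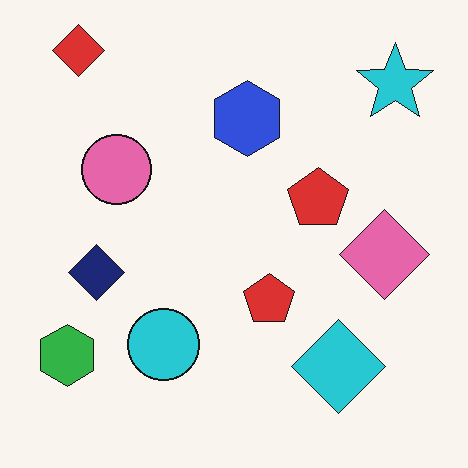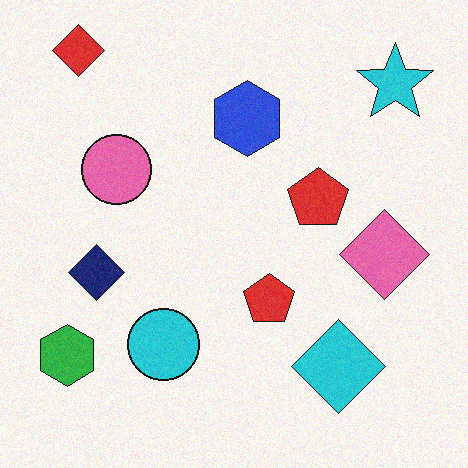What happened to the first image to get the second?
The second image is the first degraded with a light layer of grain.

Random speckle covers the whole image, including the flat background.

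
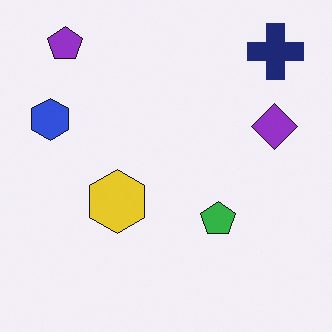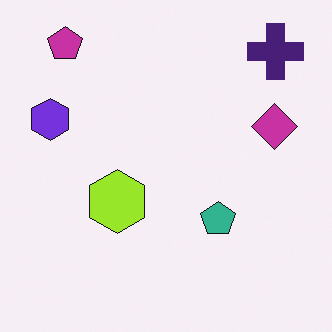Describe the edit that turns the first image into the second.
It was hue-shifted slightly.

Every shape's color has rotated by the same amount around the hue wheel — a uniform hue shift.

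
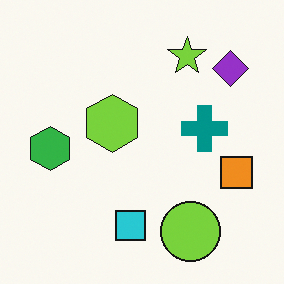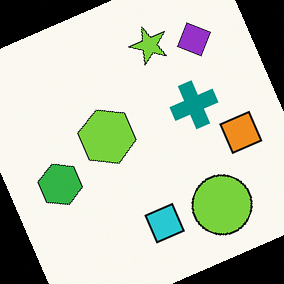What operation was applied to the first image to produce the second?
The second image is the first rotated counter-clockwise by a moderate amount.

Every shape is tilted by the same angle and the image corners show triangular fill wedges — a whole-image rotation by a non-right angle.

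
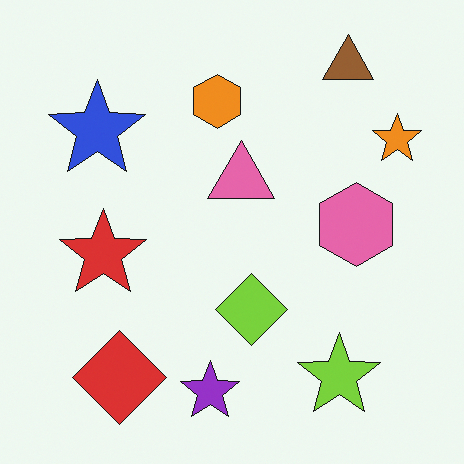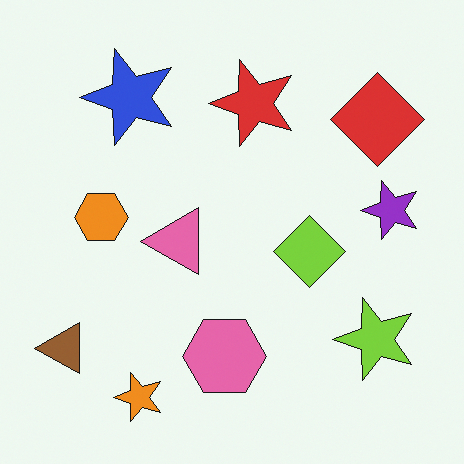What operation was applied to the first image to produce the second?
The image was transposed (reflected across the top-left ↔ bottom-right diagonal).

Shapes have swapped their row and column positions — what was in the top-right is now in the bottom-left — a diagonal reflection.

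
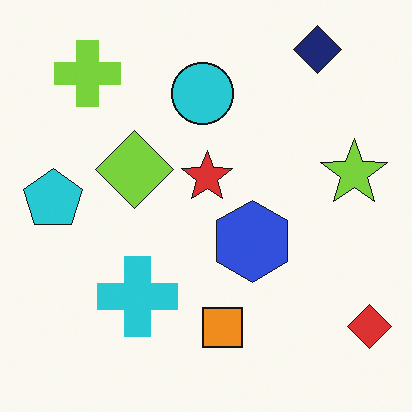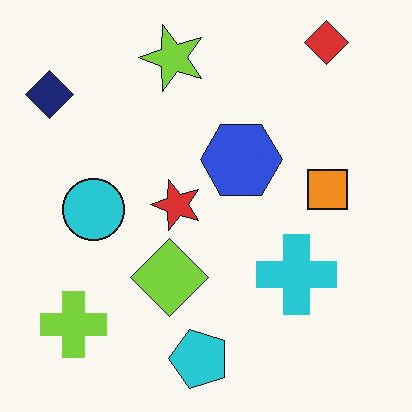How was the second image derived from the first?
The image was rotated 90° counter-clockwise.

The red diamond sits in the bottom-right of the first image and the top-right of the second — consistent with a whole-image 90° counter-clockwise rotation.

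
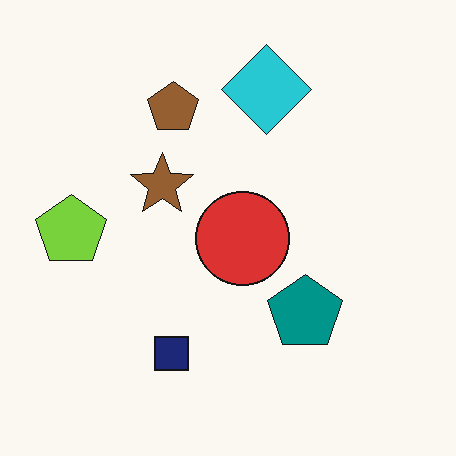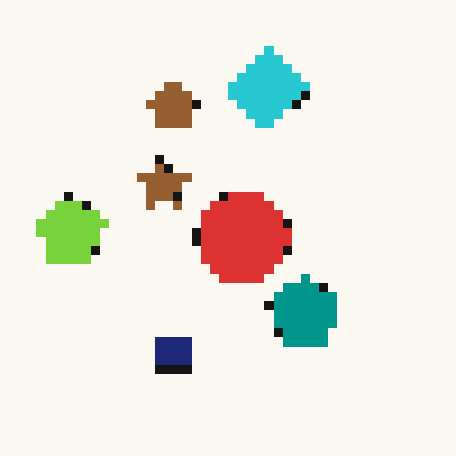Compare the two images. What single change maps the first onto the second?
The second image is the first coarsely pixelated.

Shapes are reduced to large square blocks; fine edges and outlines are lost — a downscale-then-upscale (mosaic) effect.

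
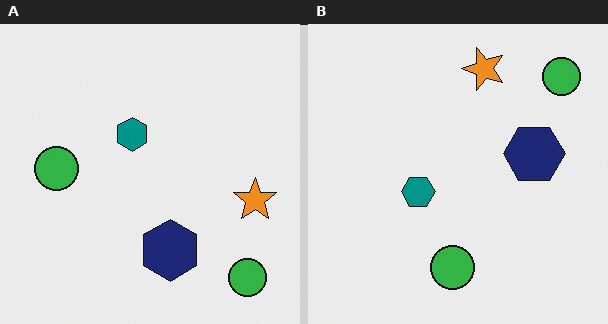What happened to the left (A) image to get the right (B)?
It was rotated 90° counter-clockwise.

The orange star sits in the right of the left (A) image and the top of the right (B) — consistent with a whole-image 90° counter-clockwise rotation.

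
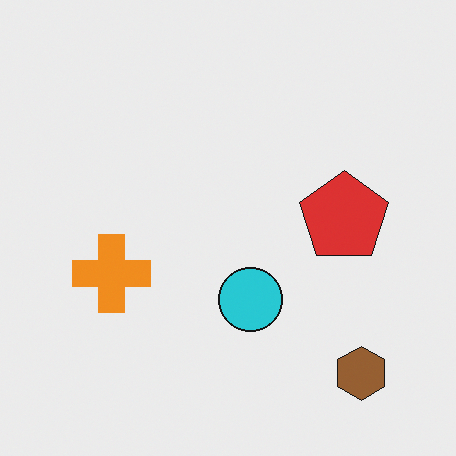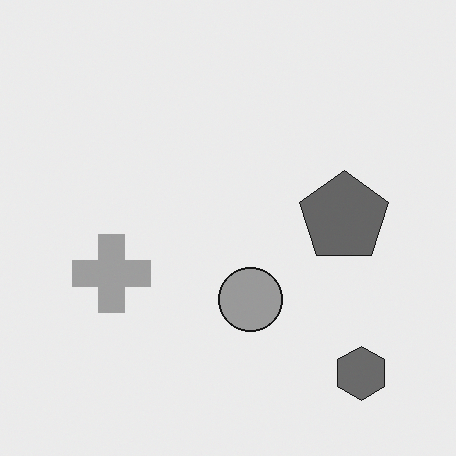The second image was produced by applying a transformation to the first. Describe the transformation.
The image was converted to grayscale.

All color is removed — every shape is now a shade of grey.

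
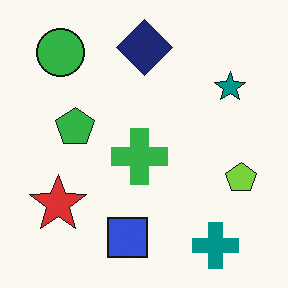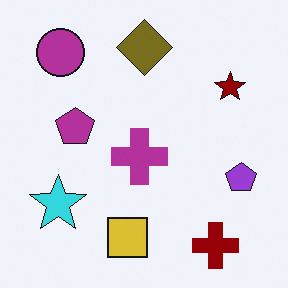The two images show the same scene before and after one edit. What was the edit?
This is the original image hue-shifted by a large amount.

Every shape's color has rotated by the same amount around the hue wheel — a uniform hue shift.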